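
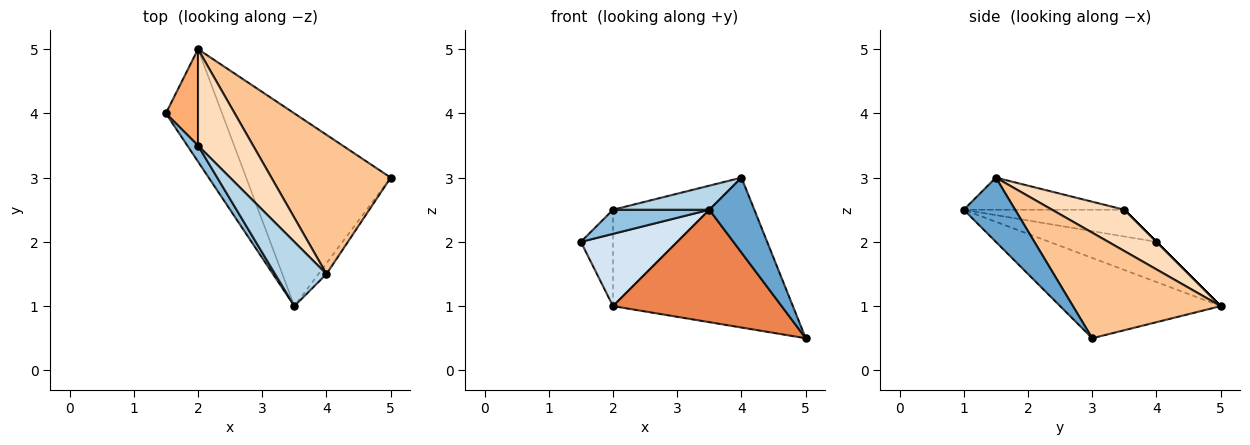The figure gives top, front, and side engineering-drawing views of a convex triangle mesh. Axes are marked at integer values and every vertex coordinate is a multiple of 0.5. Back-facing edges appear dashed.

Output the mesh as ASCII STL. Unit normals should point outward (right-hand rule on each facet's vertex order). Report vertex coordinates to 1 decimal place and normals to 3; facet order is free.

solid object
 facet normal 0.749 -0.656 -0.094
  outer loop
   vertex 4.0 1.5 3.0
   vertex 3.5 1.0 2.5
   vertex 5.0 3.0 0.5
  endloop
 endfacet
 facet normal -0.811 -0.487 0.324
  outer loop
   vertex 2.0 3.5 2.5
   vertex 1.5 4.0 2.0
   vertex 3.5 1.0 2.5
  endloop
 endfacet
 facet normal -0.505 -0.303 0.808
  outer loop
   vertex 2.0 3.5 2.5
   vertex 3.5 1.0 2.5
   vertex 4.0 1.5 3.0
  endloop
 endfacet
 facet normal -0.515 -0.464 -0.721
  outer loop
   vertex 2.0 5.0 1.0
   vertex 3.5 1.0 2.5
   vertex 1.5 4.0 2.0
  endloop
 endfacet
 facet normal -0.433 -0.454 -0.779
  outer loop
   vertex 2.0 5.0 1.0
   vertex 5.0 3.0 0.5
   vertex 3.5 1.0 2.5
  endloop
 endfacet
 facet normal 0.000 0.707 0.707
  outer loop
   vertex 2.0 5.0 1.0
   vertex 1.5 4.0 2.0
   vertex 2.0 3.5 2.5
  endloop
 endfacet
 facet normal 0.516 0.628 0.583
  outer loop
   vertex 2.0 5.0 1.0
   vertex 4.0 1.5 3.0
   vertex 5.0 3.0 0.5
  endloop
 endfacet
 facet normal 0.469 0.625 0.625
  outer loop
   vertex 2.0 5.0 1.0
   vertex 2.0 3.5 2.5
   vertex 4.0 1.5 3.0
  endloop
 endfacet
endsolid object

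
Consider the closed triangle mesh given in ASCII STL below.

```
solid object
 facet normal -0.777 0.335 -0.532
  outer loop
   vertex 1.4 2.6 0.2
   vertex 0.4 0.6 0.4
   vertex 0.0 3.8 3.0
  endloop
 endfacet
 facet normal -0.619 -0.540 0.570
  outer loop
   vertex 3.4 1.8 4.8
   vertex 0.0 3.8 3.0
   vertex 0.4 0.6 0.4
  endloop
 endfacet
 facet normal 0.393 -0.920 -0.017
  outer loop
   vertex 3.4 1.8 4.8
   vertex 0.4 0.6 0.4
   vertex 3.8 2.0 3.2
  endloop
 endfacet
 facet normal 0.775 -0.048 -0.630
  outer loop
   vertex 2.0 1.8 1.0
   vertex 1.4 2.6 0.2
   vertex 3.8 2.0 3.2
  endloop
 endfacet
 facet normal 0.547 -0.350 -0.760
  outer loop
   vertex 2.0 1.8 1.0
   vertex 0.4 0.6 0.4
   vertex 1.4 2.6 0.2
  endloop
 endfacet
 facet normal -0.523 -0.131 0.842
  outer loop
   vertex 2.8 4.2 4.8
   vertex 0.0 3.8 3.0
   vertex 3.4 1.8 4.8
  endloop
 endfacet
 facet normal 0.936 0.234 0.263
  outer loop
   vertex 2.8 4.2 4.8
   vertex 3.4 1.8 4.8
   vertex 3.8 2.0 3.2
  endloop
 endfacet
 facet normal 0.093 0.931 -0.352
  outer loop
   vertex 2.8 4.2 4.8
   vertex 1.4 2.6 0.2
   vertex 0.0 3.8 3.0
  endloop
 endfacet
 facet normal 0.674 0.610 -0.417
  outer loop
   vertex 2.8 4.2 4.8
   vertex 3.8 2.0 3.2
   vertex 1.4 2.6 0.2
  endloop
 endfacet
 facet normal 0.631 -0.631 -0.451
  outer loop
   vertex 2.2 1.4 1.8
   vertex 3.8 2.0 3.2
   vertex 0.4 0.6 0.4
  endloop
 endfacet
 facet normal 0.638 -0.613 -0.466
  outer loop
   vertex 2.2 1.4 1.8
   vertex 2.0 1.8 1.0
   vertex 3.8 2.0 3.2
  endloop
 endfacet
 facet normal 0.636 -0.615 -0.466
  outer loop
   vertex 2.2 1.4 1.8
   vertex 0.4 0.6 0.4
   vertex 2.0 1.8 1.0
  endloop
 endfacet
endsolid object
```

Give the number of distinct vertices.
8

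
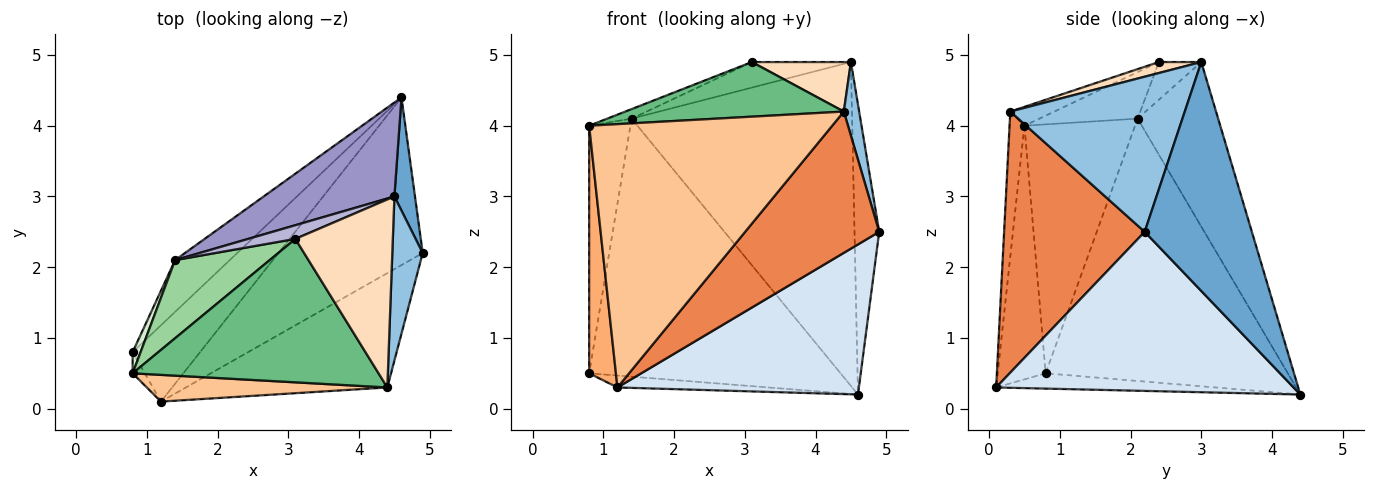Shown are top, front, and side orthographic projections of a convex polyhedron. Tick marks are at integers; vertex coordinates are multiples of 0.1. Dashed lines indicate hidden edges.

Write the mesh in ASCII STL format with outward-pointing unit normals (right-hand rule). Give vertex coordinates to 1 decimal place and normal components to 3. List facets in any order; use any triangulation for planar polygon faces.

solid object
 facet normal 0.971 0.224 0.087
  outer loop
   vertex 4.5 3.0 4.9
   vertex 4.9 2.2 2.5
   vertex 4.6 4.4 0.2
  endloop
 endfacet
 facet normal 0.978 -0.086 0.192
  outer loop
   vertex 4.4 0.3 4.2
   vertex 4.9 2.2 2.5
   vertex 4.5 3.0 4.9
  endloop
 endfacet
 facet normal -0.219 0.150 -0.964
  outer loop
   vertex 1.2 0.1 0.3
   vertex 0.8 0.8 0.5
   vertex 4.6 4.4 0.2
  endloop
 endfacet
 facet normal 0.635 -0.515 -0.576
  outer loop
   vertex 1.2 0.1 0.3
   vertex 4.6 4.4 0.2
   vertex 4.9 2.2 2.5
  endloop
 endfacet
 facet normal 0.632 -0.603 -0.488
  outer loop
   vertex 1.2 0.1 0.3
   vertex 4.9 2.2 2.5
   vertex 4.4 0.3 4.2
  endloop
 endfacet
 facet normal -0.873 -0.487 -0.042
  outer loop
   vertex 0.8 0.5 4.0
   vertex 0.8 0.8 0.5
   vertex 1.2 0.1 0.3
  endloop
 endfacet
 facet normal -0.061 -0.993 0.101
  outer loop
   vertex 0.8 0.5 4.0
   vertex 1.2 0.1 0.3
   vertex 4.4 0.3 4.2
  endloop
 endfacet
 facet normal 0.109 -0.253 0.961
  outer loop
   vertex 3.1 2.4 4.9
   vertex 4.4 0.3 4.2
   vertex 4.5 3.0 4.9
  endloop
 endfacet
 facet normal -0.072 -0.355 0.932
  outer loop
   vertex 3.1 2.4 4.9
   vertex 0.8 0.5 4.0
   vertex 4.4 0.3 4.2
  endloop
 endfacet
 facet normal -0.439 0.109 0.892
  outer loop
   vertex 1.4 2.1 4.1
   vertex 0.8 0.5 4.0
   vertex 3.1 2.4 4.9
  endloop
 endfacet
 facet normal -0.687 0.713 -0.143
  outer loop
   vertex 1.4 2.1 4.1
   vertex 4.6 4.4 0.2
   vertex 0.8 0.8 0.5
  endloop
 endfacet
 facet normal -0.937 0.349 0.030
  outer loop
   vertex 1.4 2.1 4.1
   vertex 0.8 0.8 0.5
   vertex 0.8 0.5 4.0
  endloop
 endfacet
 facet normal -0.331 0.906 0.263
  outer loop
   vertex 1.4 2.1 4.1
   vertex 4.5 3.0 4.9
   vertex 4.6 4.4 0.2
  endloop
 endfacet
 facet normal -0.353 0.825 0.442
  outer loop
   vertex 1.4 2.1 4.1
   vertex 3.1 2.4 4.9
   vertex 4.5 3.0 4.9
  endloop
 endfacet
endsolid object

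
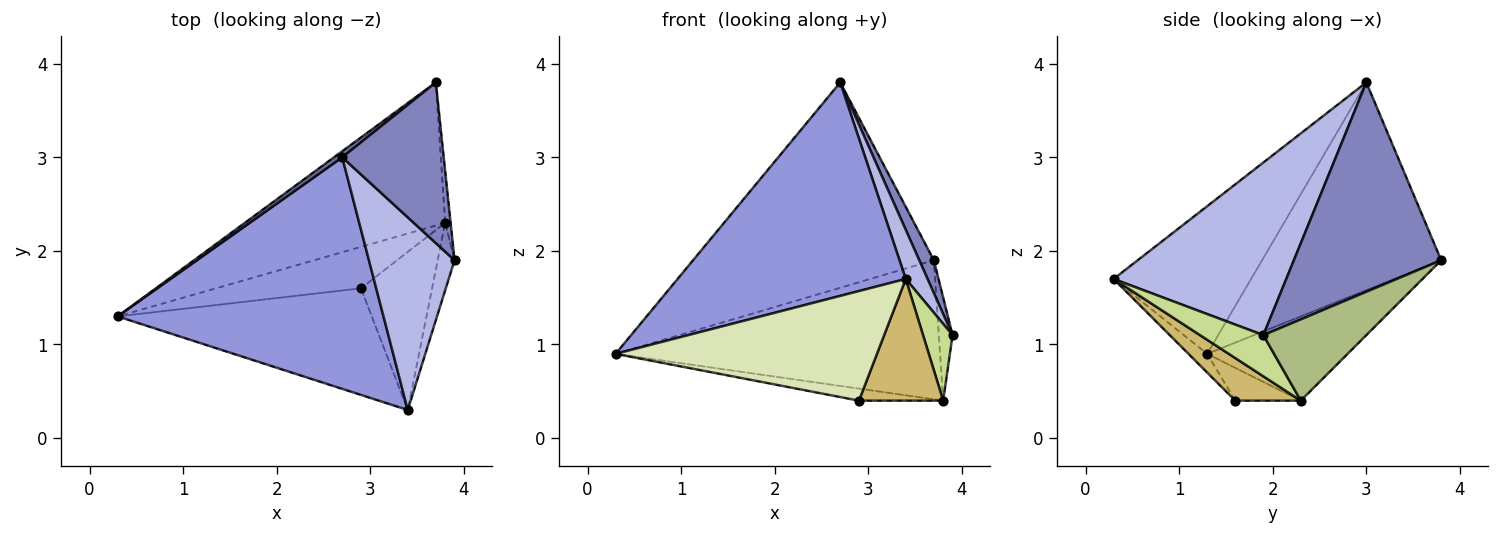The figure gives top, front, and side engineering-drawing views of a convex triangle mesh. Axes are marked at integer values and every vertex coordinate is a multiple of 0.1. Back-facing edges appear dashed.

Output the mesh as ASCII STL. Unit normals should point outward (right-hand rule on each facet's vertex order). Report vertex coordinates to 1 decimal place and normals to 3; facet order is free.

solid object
 facet normal -0.597 0.802 0.024
  outer loop
   vertex 2.7 3.0 3.8
   vertex 3.7 3.8 1.9
   vertex 0.3 1.3 0.9
  endloop
 endfacet
 facet normal 0.896 -0.089 0.434
  outer loop
   vertex 2.7 3.0 3.8
   vertex 3.9 1.9 1.1
   vertex 3.7 3.8 1.9
  endloop
 endfacet
 facet normal -0.378 -0.627 0.681
  outer loop
   vertex 3.4 0.3 1.7
   vertex 2.7 3.0 3.8
   vertex 0.3 1.3 0.9
  endloop
 endfacet
 facet normal 0.890 -0.113 0.442
  outer loop
   vertex 3.4 0.3 1.7
   vertex 3.9 1.9 1.1
   vertex 2.7 3.0 3.8
  endloop
 endfacet
 facet normal -0.289 0.667 -0.687
  outer loop
   vertex 3.8 2.3 0.4
   vertex 0.3 1.3 0.9
   vertex 3.7 3.8 1.9
  endloop
 endfacet
 facet normal 0.989 0.132 -0.066
  outer loop
   vertex 3.8 2.3 0.4
   vertex 3.7 3.8 1.9
   vertex 3.9 1.9 1.1
  endloop
 endfacet
 facet normal 0.850 -0.396 -0.348
  outer loop
   vertex 3.8 2.3 0.4
   vertex 3.9 1.9 1.1
   vertex 3.4 0.3 1.7
  endloop
 endfacet
 facet normal -0.051 -0.716 -0.696
  outer loop
   vertex 2.9 1.6 0.4
   vertex 3.4 0.3 1.7
   vertex 0.3 1.3 0.9
  endloop
 endfacet
 facet normal -0.212 0.272 -0.939
  outer loop
   vertex 2.9 1.6 0.4
   vertex 0.3 1.3 0.9
   vertex 3.8 2.3 0.4
  endloop
 endfacet
 facet normal 0.429 -0.551 -0.716
  outer loop
   vertex 2.9 1.6 0.4
   vertex 3.8 2.3 0.4
   vertex 3.4 0.3 1.7
  endloop
 endfacet
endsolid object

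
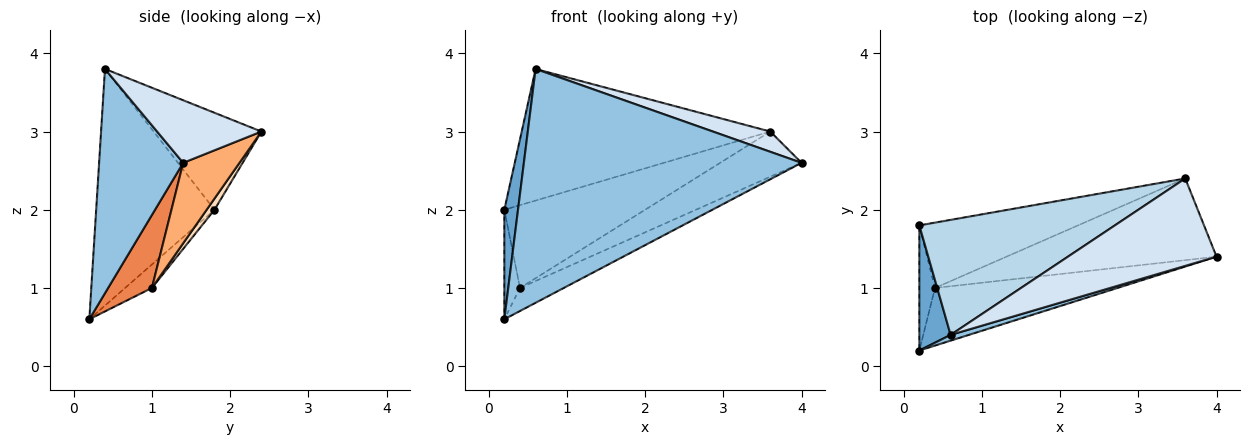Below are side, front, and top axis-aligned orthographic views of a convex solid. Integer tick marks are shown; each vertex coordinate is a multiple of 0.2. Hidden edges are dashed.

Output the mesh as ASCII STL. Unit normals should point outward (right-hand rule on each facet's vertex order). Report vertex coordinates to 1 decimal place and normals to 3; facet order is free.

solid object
 facet normal -0.985 -0.114 0.130
  outer loop
   vertex 0.6 0.4 3.8
   vertex 0.2 1.8 2.0
   vertex 0.2 0.2 0.6
  endloop
 endfacet
 facet normal 0.290 -0.957 0.024
  outer loop
   vertex 0.6 0.4 3.8
   vertex 0.2 0.2 0.6
   vertex 4.0 1.4 2.6
  endloop
 endfacet
 facet normal -0.310 0.716 0.626
  outer loop
   vertex 3.6 2.4 3.0
   vertex 0.2 1.8 2.0
   vertex 0.6 0.4 3.8
  endloop
 endfacet
 facet normal 0.380 -0.209 0.901
  outer loop
   vertex 3.6 2.4 3.0
   vertex 0.6 0.4 3.8
   vertex 4.0 1.4 2.6
  endloop
 endfacet
 facet normal 0.348 0.348 -0.870
  outer loop
   vertex 0.4 1.0 1.0
   vertex 4.0 1.4 2.6
   vertex 0.2 0.2 0.6
  endloop
 endfacet
 facet normal 0.318 0.459 -0.830
  outer loop
   vertex 0.4 1.0 1.0
   vertex 3.6 2.4 3.0
   vertex 4.0 1.4 2.6
  endloop
 endfacet
 facet normal -0.749 0.437 -0.499
  outer loop
   vertex 0.4 1.0 1.0
   vertex 0.2 0.2 0.6
   vertex 0.2 1.8 2.0
  endloop
 endfacet
 facet normal 0.044 0.784 -0.619
  outer loop
   vertex 0.4 1.0 1.0
   vertex 0.2 1.8 2.0
   vertex 3.6 2.4 3.0
  endloop
 endfacet
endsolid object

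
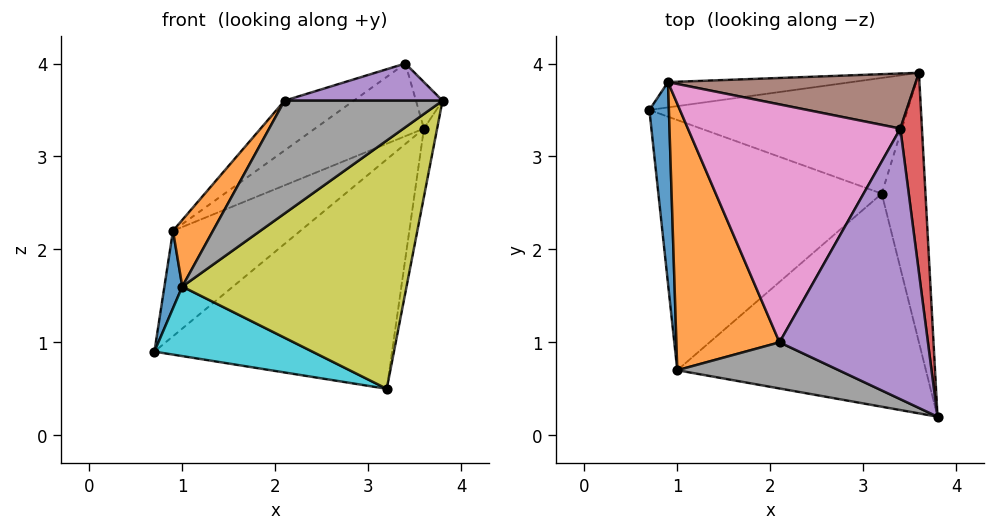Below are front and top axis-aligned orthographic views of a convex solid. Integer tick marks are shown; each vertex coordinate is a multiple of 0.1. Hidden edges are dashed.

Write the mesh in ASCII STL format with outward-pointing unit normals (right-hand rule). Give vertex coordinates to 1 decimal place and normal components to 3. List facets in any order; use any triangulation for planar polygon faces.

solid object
 facet normal 0.242 0.866 -0.437
  outer loop
   vertex 3.2 2.6 0.5
   vertex 0.7 3.5 0.9
   vertex 3.6 3.9 3.3
  endloop
 endfacet
 facet normal 0.986 0.040 -0.160
  outer loop
   vertex 3.2 2.6 0.5
   vertex 3.6 3.9 3.3
   vertex 3.8 0.2 3.6
  endloop
 endfacet
 facet normal 0.059 0.971 -0.233
  outer loop
   vertex 0.9 3.8 2.2
   vertex 3.6 3.9 3.3
   vertex 0.7 3.5 0.9
  endloop
 endfacet
 facet normal 0.939 0.078 0.335
  outer loop
   vertex 3.4 3.3 4.0
   vertex 3.8 0.2 3.6
   vertex 3.6 3.9 3.3
  endloop
 endfacet
 facet normal -0.064 -0.136 0.989
  outer loop
   vertex 3.4 3.3 4.0
   vertex 2.1 1.0 3.6
   vertex 3.8 0.2 3.6
  endloop
 endfacet
 facet normal -0.266 0.768 0.582
  outer loop
   vertex 3.4 3.3 4.0
   vertex 3.6 3.9 3.3
   vertex 0.9 3.8 2.2
  endloop
 endfacet
 facet normal -0.553 0.171 0.815
  outer loop
   vertex 3.4 3.3 4.0
   vertex 0.9 3.8 2.2
   vertex 2.1 1.0 3.6
  endloop
 endfacet
 facet normal -0.399 -0.849 0.347
  outer loop
   vertex 1.0 0.7 1.6
   vertex 3.8 0.2 3.6
   vertex 2.1 1.0 3.6
  endloop
 endfacet
 facet normal 0.313 -0.721 -0.619
  outer loop
   vertex 1.0 0.7 1.6
   vertex 3.2 2.6 0.5
   vertex 3.8 0.2 3.6
  endloop
 endfacet
 facet normal -0.243 -0.260 -0.935
  outer loop
   vertex 1.0 0.7 1.6
   vertex 0.7 3.5 0.9
   vertex 3.2 2.6 0.5
  endloop
 endfacet
 facet normal -0.984 -0.064 0.166
  outer loop
   vertex 1.0 0.7 1.6
   vertex 0.9 3.8 2.2
   vertex 0.7 3.5 0.9
  endloop
 endfacet
 facet normal -0.862 -0.123 0.492
  outer loop
   vertex 1.0 0.7 1.6
   vertex 2.1 1.0 3.6
   vertex 0.9 3.8 2.2
  endloop
 endfacet
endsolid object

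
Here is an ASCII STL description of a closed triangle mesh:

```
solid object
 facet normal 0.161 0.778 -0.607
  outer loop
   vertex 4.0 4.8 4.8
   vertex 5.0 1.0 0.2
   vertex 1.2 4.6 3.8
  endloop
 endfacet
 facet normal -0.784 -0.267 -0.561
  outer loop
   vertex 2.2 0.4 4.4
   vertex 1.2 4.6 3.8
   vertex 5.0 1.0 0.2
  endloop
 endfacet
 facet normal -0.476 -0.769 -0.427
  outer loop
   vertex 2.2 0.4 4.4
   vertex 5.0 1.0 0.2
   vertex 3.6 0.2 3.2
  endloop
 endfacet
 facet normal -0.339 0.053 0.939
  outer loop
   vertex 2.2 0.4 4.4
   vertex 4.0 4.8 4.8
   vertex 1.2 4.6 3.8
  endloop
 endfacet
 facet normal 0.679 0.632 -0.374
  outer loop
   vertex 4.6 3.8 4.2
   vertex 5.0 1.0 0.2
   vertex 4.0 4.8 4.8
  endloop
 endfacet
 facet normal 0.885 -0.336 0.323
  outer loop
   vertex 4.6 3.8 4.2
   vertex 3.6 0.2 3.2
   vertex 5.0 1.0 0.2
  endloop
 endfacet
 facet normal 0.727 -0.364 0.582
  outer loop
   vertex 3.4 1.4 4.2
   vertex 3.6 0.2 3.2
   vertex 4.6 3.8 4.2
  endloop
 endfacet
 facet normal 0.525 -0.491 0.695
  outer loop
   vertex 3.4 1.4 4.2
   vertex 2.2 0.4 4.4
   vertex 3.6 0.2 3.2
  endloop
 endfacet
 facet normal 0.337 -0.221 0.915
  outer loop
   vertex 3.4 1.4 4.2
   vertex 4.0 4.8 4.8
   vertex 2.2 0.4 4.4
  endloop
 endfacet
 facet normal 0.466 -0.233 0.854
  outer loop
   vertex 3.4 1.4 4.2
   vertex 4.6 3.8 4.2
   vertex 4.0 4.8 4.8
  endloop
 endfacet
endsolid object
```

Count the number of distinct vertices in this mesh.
7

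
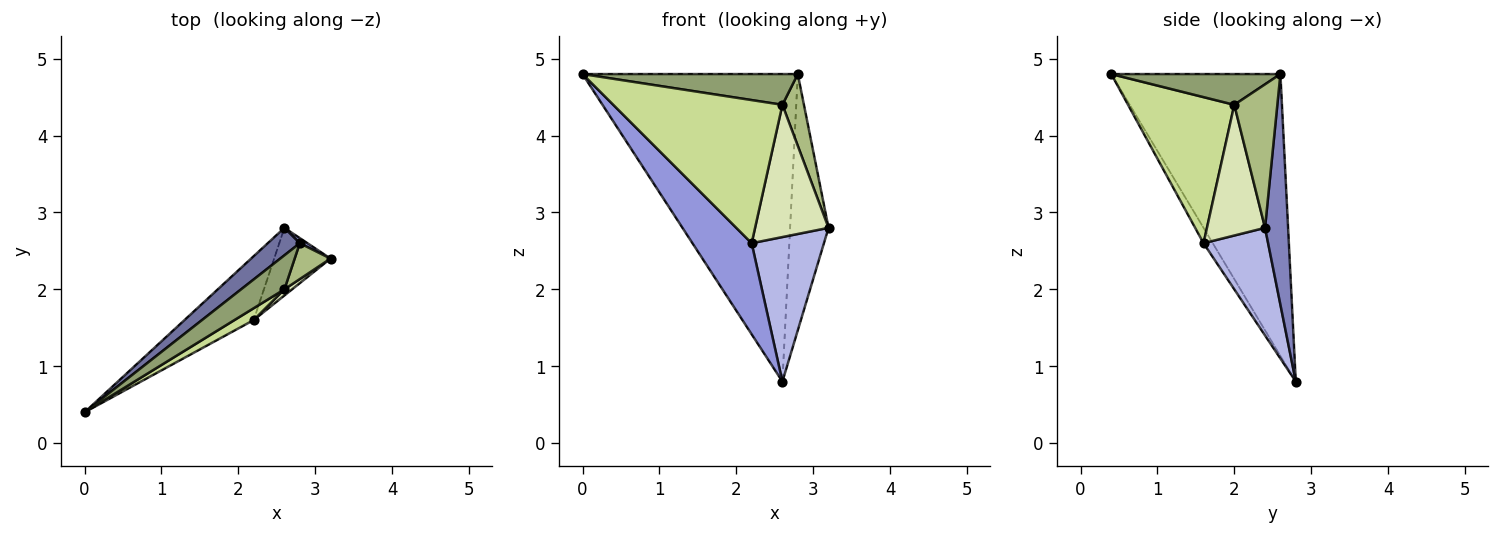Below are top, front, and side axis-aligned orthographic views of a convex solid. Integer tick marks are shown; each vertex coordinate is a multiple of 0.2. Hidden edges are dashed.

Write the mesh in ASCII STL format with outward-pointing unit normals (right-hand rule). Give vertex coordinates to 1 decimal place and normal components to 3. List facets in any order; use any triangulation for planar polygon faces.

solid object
 facet normal -0.616 0.784 0.070
  outer loop
   vertex 2.8 2.6 4.8
   vertex 2.6 2.8 0.8
   vertex 0.0 0.4 4.8
  endloop
 endfacet
 facet normal 0.514 0.857 0.017
  outer loop
   vertex 2.8 2.6 4.8
   vertex 3.2 2.4 2.8
   vertex 2.6 2.8 0.8
  endloop
 endfacet
 facet normal -0.127 -0.812 -0.570
  outer loop
   vertex 2.2 1.6 2.6
   vertex 0.0 0.4 4.8
   vertex 2.6 2.8 0.8
  endloop
 endfacet
 facet normal 0.629 -0.704 -0.330
  outer loop
   vertex 2.2 1.6 2.6
   vertex 2.6 2.8 0.8
   vertex 3.2 2.4 2.8
  endloop
 endfacet
 facet normal 0.466 -0.593 0.657
  outer loop
   vertex 2.6 2.0 4.4
   vertex 2.8 2.6 4.8
   vertex 0.0 0.4 4.8
  endloop
 endfacet
 facet normal 0.873 -0.436 0.218
  outer loop
   vertex 2.6 2.0 4.4
   vertex 3.2 2.4 2.8
   vertex 2.8 2.6 4.8
  endloop
 endfacet
 facet normal 0.531 -0.845 0.070
  outer loop
   vertex 2.6 2.0 4.4
   vertex 0.0 0.4 4.8
   vertex 2.2 1.6 2.6
  endloop
 endfacet
 facet normal 0.620 -0.784 0.036
  outer loop
   vertex 2.6 2.0 4.4
   vertex 2.2 1.6 2.6
   vertex 3.2 2.4 2.8
  endloop
 endfacet
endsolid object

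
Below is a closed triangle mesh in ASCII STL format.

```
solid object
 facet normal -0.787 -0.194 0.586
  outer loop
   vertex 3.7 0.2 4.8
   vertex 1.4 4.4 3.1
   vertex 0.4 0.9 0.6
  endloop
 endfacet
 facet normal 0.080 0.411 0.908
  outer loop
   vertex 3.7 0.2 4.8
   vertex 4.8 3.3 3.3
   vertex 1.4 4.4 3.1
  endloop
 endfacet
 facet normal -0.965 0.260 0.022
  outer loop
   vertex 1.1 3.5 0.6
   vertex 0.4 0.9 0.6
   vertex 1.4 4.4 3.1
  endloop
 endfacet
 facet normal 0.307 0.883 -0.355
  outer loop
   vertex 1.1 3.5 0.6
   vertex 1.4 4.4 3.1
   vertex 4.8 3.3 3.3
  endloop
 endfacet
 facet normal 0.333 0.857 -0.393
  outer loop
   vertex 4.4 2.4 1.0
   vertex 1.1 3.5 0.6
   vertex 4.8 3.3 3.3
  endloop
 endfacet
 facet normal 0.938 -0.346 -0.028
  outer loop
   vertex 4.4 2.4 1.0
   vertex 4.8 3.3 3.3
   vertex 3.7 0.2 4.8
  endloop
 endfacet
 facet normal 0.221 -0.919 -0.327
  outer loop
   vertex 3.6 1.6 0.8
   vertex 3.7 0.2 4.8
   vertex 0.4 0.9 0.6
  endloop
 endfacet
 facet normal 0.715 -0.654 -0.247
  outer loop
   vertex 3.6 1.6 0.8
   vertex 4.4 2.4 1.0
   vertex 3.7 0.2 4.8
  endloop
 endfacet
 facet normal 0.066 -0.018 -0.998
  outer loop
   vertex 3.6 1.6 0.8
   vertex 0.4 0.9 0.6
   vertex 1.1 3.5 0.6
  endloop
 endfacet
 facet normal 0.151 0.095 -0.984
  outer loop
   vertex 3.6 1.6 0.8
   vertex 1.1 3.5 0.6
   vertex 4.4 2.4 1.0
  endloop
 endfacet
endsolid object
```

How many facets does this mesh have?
10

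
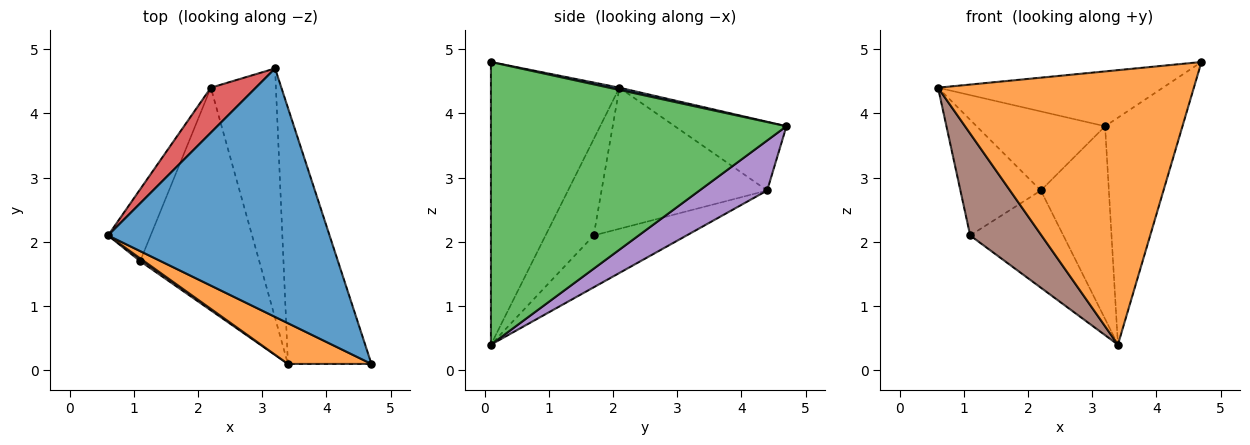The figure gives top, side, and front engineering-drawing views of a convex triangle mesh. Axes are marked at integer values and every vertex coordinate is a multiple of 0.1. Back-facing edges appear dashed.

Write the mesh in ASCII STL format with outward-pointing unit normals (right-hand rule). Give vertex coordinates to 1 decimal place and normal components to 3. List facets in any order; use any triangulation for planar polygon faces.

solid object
 facet normal 0.010 0.215 0.976
  outer loop
   vertex 3.2 4.7 3.8
   vertex 0.6 2.1 4.4
   vertex 4.7 0.1 4.8
  endloop
 endfacet
 facet normal -0.445 -0.886 0.131
  outer loop
   vertex 3.4 0.1 0.4
   vertex 4.7 0.1 4.8
   vertex 0.6 2.1 4.4
  endloop
 endfacet
 facet normal 0.930 0.244 -0.275
  outer loop
   vertex 3.4 0.1 0.4
   vertex 3.2 4.7 3.8
   vertex 4.7 0.1 4.8
  endloop
 endfacet
 facet normal -0.603 0.694 0.395
  outer loop
   vertex 2.2 4.4 2.8
   vertex 0.6 2.1 4.4
   vertex 3.2 4.7 3.8
  endloop
 endfacet
 facet normal 0.519 0.522 -0.676
  outer loop
   vertex 2.2 4.4 2.8
   vertex 3.2 4.7 3.8
   vertex 3.4 0.1 0.4
  endloop
 endfacet
 facet normal -0.560 -0.828 0.022
  outer loop
   vertex 1.1 1.7 2.1
   vertex 3.4 0.1 0.4
   vertex 0.6 2.1 4.4
  endloop
 endfacet
 facet normal -0.868 0.422 -0.262
  outer loop
   vertex 1.1 1.7 2.1
   vertex 0.6 2.1 4.4
   vertex 2.2 4.4 2.8
  endloop
 endfacet
 facet normal -0.371 0.372 -0.851
  outer loop
   vertex 1.1 1.7 2.1
   vertex 2.2 4.4 2.8
   vertex 3.4 0.1 0.4
  endloop
 endfacet
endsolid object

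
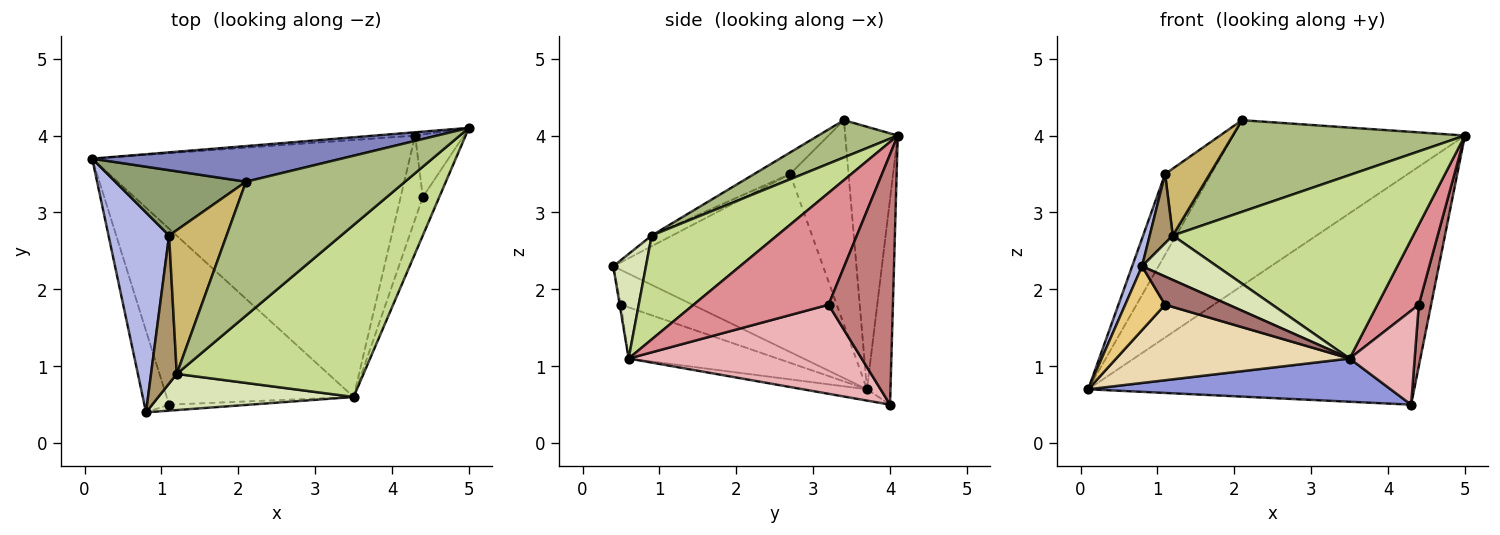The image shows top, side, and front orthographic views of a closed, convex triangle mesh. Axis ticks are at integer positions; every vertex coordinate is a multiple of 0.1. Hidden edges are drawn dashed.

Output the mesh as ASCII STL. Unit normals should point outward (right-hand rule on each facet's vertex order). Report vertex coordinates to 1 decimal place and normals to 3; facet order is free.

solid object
 facet normal -0.072 0.997 -0.014
  outer loop
   vertex 4.3 4.0 0.5
   vertex 0.1 3.7 0.7
   vertex 5.0 4.1 4.0
  endloop
 endfacet
 facet normal -0.216 0.954 0.205
  outer loop
   vertex 2.1 3.4 4.2
   vertex 5.0 4.1 4.0
   vertex 0.1 3.7 0.7
  endloop
 endfacet
 facet normal -0.035 -0.166 -0.986
  outer loop
   vertex 3.5 0.6 1.1
   vertex 0.1 3.7 0.7
   vertex 4.3 4.0 0.5
  endloop
 endfacet
 facet normal -0.946 -0.045 0.322
  outer loop
   vertex 1.1 2.7 3.5
   vertex 0.1 3.7 0.7
   vertex 0.8 0.4 2.3
  endloop
 endfacet
 facet normal -0.702 0.554 0.448
  outer loop
   vertex 1.1 2.7 3.5
   vertex 2.1 3.4 4.2
   vertex 0.1 3.7 0.7
  endloop
 endfacet
 facet normal 0.190 -0.554 0.810
  outer loop
   vertex 1.2 0.9 2.7
   vertex 5.0 4.1 4.0
   vertex 2.1 3.4 4.2
  endloop
 endfacet
 facet normal 0.356 -0.682 0.639
  outer loop
   vertex 1.2 0.9 2.7
   vertex 3.5 0.6 1.1
   vertex 5.0 4.1 4.0
  endloop
 endfacet
 facet normal 0.320 -0.735 0.598
  outer loop
   vertex 1.2 0.9 2.7
   vertex 0.8 0.4 2.3
   vertex 3.5 0.6 1.1
  endloop
 endfacet
 facet normal -0.352 -0.396 0.848
  outer loop
   vertex 1.2 0.9 2.7
   vertex 1.1 2.7 3.5
   vertex 0.8 0.4 2.3
  endloop
 endfacet
 facet normal -0.321 -0.399 0.859
  outer loop
   vertex 1.2 0.9 2.7
   vertex 2.1 3.4 4.2
   vertex 1.1 2.7 3.5
  endloop
 endfacet
 facet normal -0.742 -0.413 -0.528
  outer loop
   vertex 1.1 0.5 1.8
   vertex 0.8 0.4 2.3
   vertex 0.1 3.7 0.7
  endloop
 endfacet
 facet normal -0.244 -0.383 -0.891
  outer loop
   vertex 1.1 0.5 1.8
   vertex 0.1 3.7 0.7
   vertex 3.5 0.6 1.1
  endloop
 endfacet
 facet normal -0.020 -0.978 -0.207
  outer loop
   vertex 1.1 0.5 1.8
   vertex 3.5 0.6 1.1
   vertex 0.8 0.4 2.3
  endloop
 endfacet
 facet normal 0.965 -0.184 -0.188
  outer loop
   vertex 4.4 3.2 1.8
   vertex 4.3 4.0 0.5
   vertex 5.0 4.1 4.0
  endloop
 endfacet
 facet normal 0.947 -0.290 -0.140
  outer loop
   vertex 4.4 3.2 1.8
   vertex 5.0 4.1 4.0
   vertex 3.5 0.6 1.1
  endloop
 endfacet
 facet normal 0.937 -0.262 -0.233
  outer loop
   vertex 4.4 3.2 1.8
   vertex 3.5 0.6 1.1
   vertex 4.3 4.0 0.5
  endloop
 endfacet
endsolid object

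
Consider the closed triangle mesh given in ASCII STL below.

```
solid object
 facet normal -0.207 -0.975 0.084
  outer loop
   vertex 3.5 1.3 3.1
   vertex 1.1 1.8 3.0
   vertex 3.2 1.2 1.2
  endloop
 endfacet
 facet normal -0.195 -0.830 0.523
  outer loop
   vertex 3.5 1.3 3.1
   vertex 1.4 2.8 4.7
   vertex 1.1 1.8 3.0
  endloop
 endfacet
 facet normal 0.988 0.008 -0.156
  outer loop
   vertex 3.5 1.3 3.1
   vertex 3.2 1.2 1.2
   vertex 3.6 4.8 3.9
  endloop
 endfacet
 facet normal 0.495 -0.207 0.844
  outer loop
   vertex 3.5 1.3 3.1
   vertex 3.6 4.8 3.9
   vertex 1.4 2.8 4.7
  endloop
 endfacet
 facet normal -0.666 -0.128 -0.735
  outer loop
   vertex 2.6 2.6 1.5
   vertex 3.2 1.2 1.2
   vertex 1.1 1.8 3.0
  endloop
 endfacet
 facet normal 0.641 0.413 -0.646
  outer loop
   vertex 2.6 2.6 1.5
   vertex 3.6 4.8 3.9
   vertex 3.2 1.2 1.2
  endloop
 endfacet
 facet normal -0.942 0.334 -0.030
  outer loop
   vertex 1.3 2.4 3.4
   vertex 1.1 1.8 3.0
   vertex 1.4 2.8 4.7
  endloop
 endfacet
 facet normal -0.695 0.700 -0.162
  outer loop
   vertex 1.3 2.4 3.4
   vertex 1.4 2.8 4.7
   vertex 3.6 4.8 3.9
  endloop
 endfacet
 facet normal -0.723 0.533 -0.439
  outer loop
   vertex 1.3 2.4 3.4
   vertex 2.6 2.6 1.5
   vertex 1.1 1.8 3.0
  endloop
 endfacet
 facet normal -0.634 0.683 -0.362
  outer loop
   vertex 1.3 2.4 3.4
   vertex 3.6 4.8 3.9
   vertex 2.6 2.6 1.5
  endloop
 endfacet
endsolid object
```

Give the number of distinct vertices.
7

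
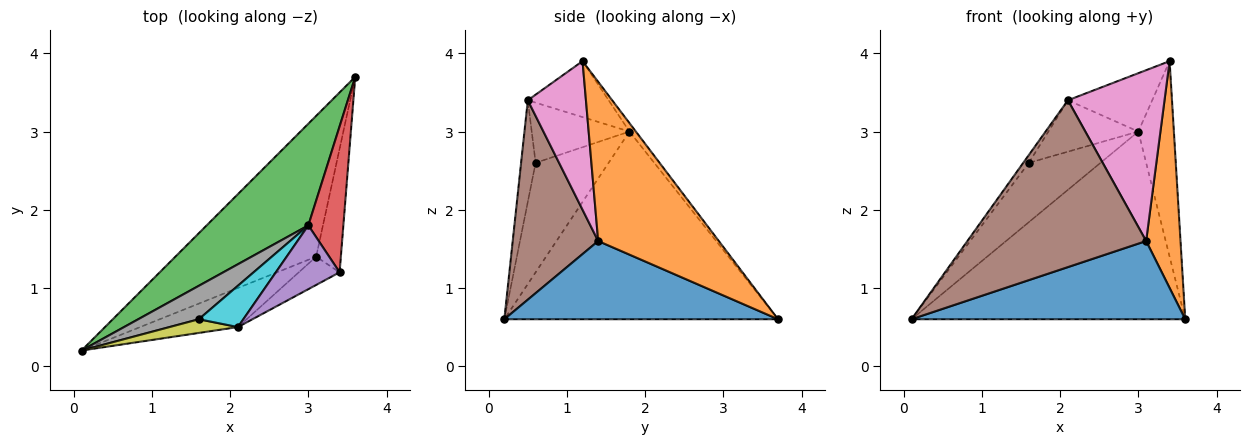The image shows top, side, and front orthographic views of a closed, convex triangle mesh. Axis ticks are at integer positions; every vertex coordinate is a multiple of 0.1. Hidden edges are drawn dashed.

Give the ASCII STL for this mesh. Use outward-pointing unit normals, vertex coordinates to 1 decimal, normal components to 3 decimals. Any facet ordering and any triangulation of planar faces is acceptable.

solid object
 facet normal 0.437 -0.437 -0.786
  outer loop
   vertex 3.1 1.4 1.6
   vertex 0.1 0.2 0.6
   vertex 3.6 3.7 0.6
  endloop
 endfacet
 facet normal 0.951 -0.271 -0.148
  outer loop
   vertex 3.1 1.4 1.6
   vertex 3.6 3.7 0.6
   vertex 3.4 1.2 3.9
  endloop
 endfacet
 facet normal -0.660 0.660 0.358
  outer loop
   vertex 3.0 1.8 3.0
   vertex 3.6 3.7 0.6
   vertex 0.1 0.2 0.6
  endloop
 endfacet
 facet normal -0.143 0.793 0.592
  outer loop
   vertex 3.0 1.8 3.0
   vertex 3.4 1.2 3.9
   vertex 3.6 3.7 0.6
  endloop
 endfacet
 facet normal -0.543 0.567 0.619
  outer loop
   vertex 2.1 0.5 3.4
   vertex 3.4 1.2 3.9
   vertex 3.0 1.8 3.0
  endloop
 endfacet
 facet normal 0.422 -0.883 -0.207
  outer loop
   vertex 2.1 0.5 3.4
   vertex 0.1 0.2 0.6
   vertex 3.1 1.4 1.6
  endloop
 endfacet
 facet normal 0.511 -0.848 -0.140
  outer loop
   vertex 2.1 0.5 3.4
   vertex 3.1 1.4 1.6
   vertex 3.4 1.2 3.9
  endloop
 endfacet
 facet normal -0.664 0.652 0.367
  outer loop
   vertex 1.6 0.6 2.6
   vertex 3.0 1.8 3.0
   vertex 0.1 0.2 0.6
  endloop
 endfacet
 facet normal -0.790 0.304 0.532
  outer loop
   vertex 1.6 0.6 2.6
   vertex 0.1 0.2 0.6
   vertex 2.1 0.5 3.4
  endloop
 endfacet
 facet normal -0.646 0.595 0.478
  outer loop
   vertex 1.6 0.6 2.6
   vertex 2.1 0.5 3.4
   vertex 3.0 1.8 3.0
  endloop
 endfacet
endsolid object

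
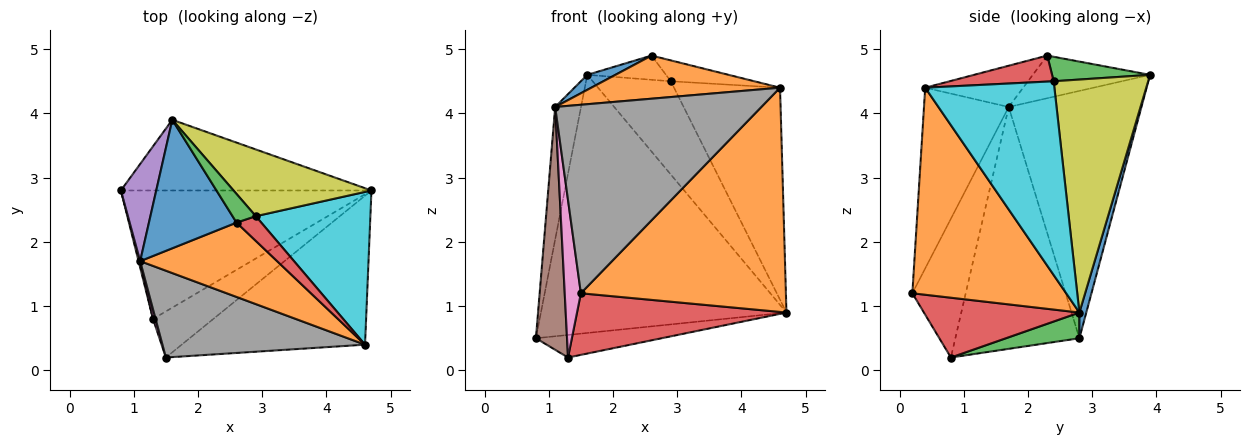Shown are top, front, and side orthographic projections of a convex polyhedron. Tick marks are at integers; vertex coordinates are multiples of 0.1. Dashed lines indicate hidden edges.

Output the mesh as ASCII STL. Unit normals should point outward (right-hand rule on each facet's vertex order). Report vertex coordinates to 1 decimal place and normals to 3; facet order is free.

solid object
 facet normal 0.027 0.964 -0.264
  outer loop
   vertex 1.6 3.9 4.6
   vertex 4.7 2.8 0.9
   vertex 0.8 2.8 0.5
  endloop
 endfacet
 facet normal 0.530 -0.706 -0.469
  outer loop
   vertex 4.6 0.4 4.4
   vertex 1.5 0.2 1.2
   vertex 4.7 2.8 0.9
  endloop
 endfacet
 facet normal 0.101 0.172 -0.980
  outer loop
   vertex 1.3 0.8 0.2
   vertex 0.8 2.8 0.5
   vertex 4.7 2.8 0.9
  endloop
 endfacet
 facet normal 0.511 -0.688 -0.515
  outer loop
   vertex 1.3 0.8 0.2
   vertex 4.7 2.8 0.9
   vertex 1.5 0.2 1.2
  endloop
 endfacet
 facet normal -0.972 0.189 0.139
  outer loop
   vertex 1.1 1.7 4.1
   vertex 1.6 3.9 4.6
   vertex 0.8 2.8 0.5
  endloop
 endfacet
 facet normal -0.970 -0.243 0.006
  outer loop
   vertex 1.1 1.7 4.1
   vertex 0.8 2.8 0.5
   vertex 1.3 0.8 0.2
  endloop
 endfacet
 facet normal -0.957 -0.289 0.018
  outer loop
   vertex 1.1 1.7 4.1
   vertex 1.3 0.8 0.2
   vertex 1.5 0.2 1.2
  endloop
 endfacet
 facet normal -0.350 -0.851 0.392
  outer loop
   vertex 1.1 1.7 4.1
   vertex 1.5 0.2 1.2
   vertex 4.6 0.4 4.4
  endloop
 endfacet
 facet normal 0.701 0.580 0.415
  outer loop
   vertex 2.9 2.4 4.5
   vertex 4.7 2.8 0.9
   vertex 1.6 3.9 4.6
  endloop
 endfacet
 facet normal 0.703 0.577 0.416
  outer loop
   vertex 2.9 2.4 4.5
   vertex 4.6 0.4 4.4
   vertex 4.7 2.8 0.9
  endloop
 endfacet
 facet normal -0.435 -0.104 0.894
  outer loop
   vertex 2.6 2.3 4.9
   vertex 1.6 3.9 4.6
   vertex 1.1 1.7 4.1
  endloop
 endfacet
 facet normal -0.252 -0.486 0.837
  outer loop
   vertex 2.6 2.3 4.9
   vertex 1.1 1.7 4.1
   vertex 4.6 0.4 4.4
  endloop
 endfacet
 facet normal 0.626 0.503 0.596
  outer loop
   vertex 2.6 2.3 4.9
   vertex 2.9 2.4 4.5
   vertex 1.6 3.9 4.6
  endloop
 endfacet
 facet normal 0.627 0.503 0.596
  outer loop
   vertex 2.6 2.3 4.9
   vertex 4.6 0.4 4.4
   vertex 2.9 2.4 4.5
  endloop
 endfacet
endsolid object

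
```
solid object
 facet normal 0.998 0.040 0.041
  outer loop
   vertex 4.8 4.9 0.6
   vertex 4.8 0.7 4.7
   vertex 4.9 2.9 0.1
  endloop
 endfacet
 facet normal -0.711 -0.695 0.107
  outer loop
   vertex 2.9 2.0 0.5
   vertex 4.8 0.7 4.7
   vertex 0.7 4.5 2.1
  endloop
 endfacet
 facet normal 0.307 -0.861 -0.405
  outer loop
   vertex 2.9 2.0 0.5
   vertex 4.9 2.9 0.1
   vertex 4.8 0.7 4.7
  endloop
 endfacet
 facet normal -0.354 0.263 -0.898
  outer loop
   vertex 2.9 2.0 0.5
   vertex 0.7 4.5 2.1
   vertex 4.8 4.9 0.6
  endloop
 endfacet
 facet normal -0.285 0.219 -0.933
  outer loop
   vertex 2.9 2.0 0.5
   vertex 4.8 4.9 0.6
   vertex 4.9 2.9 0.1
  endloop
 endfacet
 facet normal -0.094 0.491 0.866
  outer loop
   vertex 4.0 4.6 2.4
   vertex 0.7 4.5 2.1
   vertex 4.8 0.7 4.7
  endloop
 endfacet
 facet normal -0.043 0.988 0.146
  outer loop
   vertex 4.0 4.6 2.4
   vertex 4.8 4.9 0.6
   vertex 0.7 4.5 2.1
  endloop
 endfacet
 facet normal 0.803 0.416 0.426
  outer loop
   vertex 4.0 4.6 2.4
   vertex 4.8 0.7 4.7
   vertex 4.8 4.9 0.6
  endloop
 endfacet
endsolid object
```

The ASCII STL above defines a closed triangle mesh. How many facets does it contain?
8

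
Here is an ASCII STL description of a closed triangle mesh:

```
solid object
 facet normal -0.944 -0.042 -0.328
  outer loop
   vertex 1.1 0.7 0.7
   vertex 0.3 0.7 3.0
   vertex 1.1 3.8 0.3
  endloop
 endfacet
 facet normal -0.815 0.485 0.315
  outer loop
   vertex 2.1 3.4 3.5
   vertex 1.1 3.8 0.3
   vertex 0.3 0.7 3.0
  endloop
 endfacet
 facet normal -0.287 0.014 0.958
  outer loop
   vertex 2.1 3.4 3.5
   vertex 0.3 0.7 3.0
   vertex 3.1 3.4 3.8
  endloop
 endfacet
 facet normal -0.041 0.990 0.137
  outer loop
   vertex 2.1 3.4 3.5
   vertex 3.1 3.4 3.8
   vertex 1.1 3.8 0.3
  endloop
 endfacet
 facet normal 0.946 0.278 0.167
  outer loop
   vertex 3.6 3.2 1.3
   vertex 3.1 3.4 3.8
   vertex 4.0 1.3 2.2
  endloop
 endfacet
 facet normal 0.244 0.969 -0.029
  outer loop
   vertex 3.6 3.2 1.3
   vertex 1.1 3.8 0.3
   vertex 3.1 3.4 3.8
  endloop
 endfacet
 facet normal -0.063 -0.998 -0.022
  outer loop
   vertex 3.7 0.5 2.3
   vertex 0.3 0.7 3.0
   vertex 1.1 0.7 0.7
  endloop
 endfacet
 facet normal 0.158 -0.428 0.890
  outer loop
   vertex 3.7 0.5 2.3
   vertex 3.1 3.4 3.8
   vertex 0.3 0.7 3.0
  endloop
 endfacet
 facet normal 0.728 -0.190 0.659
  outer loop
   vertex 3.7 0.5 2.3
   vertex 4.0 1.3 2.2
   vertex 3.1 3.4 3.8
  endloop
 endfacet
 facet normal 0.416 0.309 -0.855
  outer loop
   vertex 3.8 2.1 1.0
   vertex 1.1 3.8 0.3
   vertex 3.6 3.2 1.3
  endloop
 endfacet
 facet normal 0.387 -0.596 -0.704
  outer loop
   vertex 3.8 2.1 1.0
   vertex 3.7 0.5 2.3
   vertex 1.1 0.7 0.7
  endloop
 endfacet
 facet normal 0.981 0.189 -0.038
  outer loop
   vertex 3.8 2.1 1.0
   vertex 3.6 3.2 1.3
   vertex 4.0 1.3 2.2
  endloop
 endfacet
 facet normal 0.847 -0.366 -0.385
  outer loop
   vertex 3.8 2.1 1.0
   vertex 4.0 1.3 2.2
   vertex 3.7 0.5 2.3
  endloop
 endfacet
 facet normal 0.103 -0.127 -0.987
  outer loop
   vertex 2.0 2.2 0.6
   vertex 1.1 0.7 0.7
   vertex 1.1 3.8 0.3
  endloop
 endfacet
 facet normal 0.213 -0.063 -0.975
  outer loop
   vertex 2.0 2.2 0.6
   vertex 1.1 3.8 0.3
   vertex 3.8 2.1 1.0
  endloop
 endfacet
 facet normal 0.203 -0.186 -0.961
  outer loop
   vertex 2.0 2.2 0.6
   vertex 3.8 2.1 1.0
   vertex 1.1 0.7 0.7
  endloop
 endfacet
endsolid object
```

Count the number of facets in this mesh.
16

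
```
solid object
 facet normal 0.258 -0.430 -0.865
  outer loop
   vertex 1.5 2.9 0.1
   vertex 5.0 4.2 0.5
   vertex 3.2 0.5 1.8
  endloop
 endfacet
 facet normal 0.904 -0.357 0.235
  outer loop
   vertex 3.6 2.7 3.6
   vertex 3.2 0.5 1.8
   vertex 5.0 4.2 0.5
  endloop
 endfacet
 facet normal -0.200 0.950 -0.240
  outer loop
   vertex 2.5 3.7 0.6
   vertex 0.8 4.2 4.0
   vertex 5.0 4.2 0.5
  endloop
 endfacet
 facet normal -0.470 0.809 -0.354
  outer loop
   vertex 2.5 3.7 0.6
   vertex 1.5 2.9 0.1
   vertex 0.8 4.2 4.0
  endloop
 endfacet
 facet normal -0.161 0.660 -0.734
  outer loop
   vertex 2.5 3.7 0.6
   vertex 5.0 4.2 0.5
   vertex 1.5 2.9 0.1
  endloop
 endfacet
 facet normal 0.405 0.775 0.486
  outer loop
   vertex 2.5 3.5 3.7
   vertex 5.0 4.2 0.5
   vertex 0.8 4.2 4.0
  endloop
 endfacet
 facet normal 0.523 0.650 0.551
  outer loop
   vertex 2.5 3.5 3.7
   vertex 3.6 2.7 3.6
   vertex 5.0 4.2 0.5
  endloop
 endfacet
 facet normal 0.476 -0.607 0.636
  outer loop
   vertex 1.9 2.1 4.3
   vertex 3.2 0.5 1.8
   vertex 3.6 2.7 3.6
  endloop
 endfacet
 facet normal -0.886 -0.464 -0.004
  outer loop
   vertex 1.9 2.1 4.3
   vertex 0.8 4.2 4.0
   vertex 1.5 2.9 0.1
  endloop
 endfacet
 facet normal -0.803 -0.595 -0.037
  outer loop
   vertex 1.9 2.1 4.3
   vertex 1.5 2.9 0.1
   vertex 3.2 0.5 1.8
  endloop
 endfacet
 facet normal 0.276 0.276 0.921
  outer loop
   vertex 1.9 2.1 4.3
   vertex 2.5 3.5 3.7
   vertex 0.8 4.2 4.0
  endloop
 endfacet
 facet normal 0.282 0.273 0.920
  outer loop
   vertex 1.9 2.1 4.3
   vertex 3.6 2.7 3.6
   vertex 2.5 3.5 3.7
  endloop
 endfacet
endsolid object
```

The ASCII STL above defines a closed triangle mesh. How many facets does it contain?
12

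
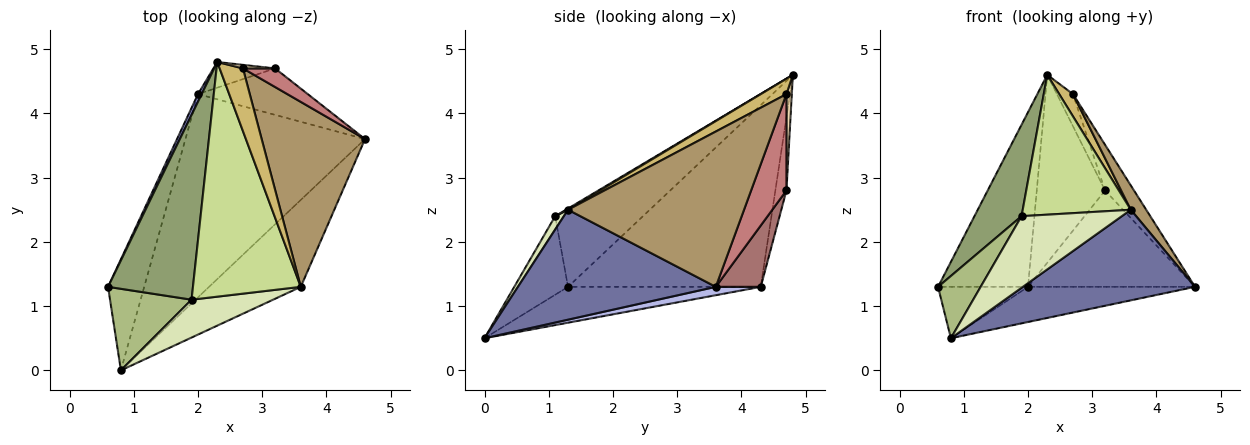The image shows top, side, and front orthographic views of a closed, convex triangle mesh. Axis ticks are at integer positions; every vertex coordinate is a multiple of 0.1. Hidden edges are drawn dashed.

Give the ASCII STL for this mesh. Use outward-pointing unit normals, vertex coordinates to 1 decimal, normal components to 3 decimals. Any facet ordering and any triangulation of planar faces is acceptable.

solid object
 facet normal 0.638 -0.556 -0.533
  outer loop
   vertex 3.6 1.3 2.5
   vertex 0.8 0.0 0.5
   vertex 4.6 3.6 1.3
  endloop
 endfacet
 facet normal -0.906 0.423 0.018
  outer loop
   vertex 2.0 4.3 1.3
   vertex 0.6 1.3 1.3
   vertex 2.3 4.8 4.6
  endloop
 endfacet
 facet normal -0.669 0.312 -0.675
  outer loop
   vertex 2.0 4.3 1.3
   vertex 0.8 0.0 0.5
   vertex 0.6 1.3 1.3
  endloop
 endfacet
 facet normal 0.046 0.170 -0.984
  outer loop
   vertex 2.0 4.3 1.3
   vertex 4.6 3.6 1.3
   vertex 0.8 0.0 0.5
  endloop
 endfacet
 facet normal -0.637 -0.342 0.691
  outer loop
   vertex 1.9 1.1 2.4
   vertex 2.3 4.8 4.6
   vertex 0.6 1.3 1.3
  endloop
 endfacet
 facet normal -0.608 -0.482 0.631
  outer loop
   vertex 1.9 1.1 2.4
   vertex 0.6 1.3 1.3
   vertex 0.8 0.0 0.5
  endloop
 endfacet
 facet normal 0.010 -0.512 0.859
  outer loop
   vertex 1.9 1.1 2.4
   vertex 3.6 1.3 2.5
   vertex 2.3 4.8 4.6
  endloop
 endfacet
 facet normal 0.076 -0.881 0.466
  outer loop
   vertex 1.9 1.1 2.4
   vertex 0.8 0.0 0.5
   vertex 3.6 1.3 2.5
  endloop
 endfacet
 facet normal 0.830 -0.073 0.553
  outer loop
   vertex 2.7 4.7 4.3
   vertex 3.6 1.3 2.5
   vertex 4.6 3.6 1.3
  endloop
 endfacet
 facet normal 0.529 -0.283 0.800
  outer loop
   vertex 2.7 4.7 4.3
   vertex 2.3 4.8 4.6
   vertex 3.6 1.3 2.5
  endloop
 endfacet
 facet normal -0.159 0.978 -0.134
  outer loop
   vertex 3.2 4.7 2.8
   vertex 2.0 4.3 1.3
   vertex 2.3 4.8 4.6
  endloop
 endfacet
 facet normal 0.314 0.943 0.105
  outer loop
   vertex 3.2 4.7 2.8
   vertex 2.3 4.8 4.6
   vertex 2.7 4.7 4.3
  endloop
 endfacet
 facet normal 0.236 0.875 -0.422
  outer loop
   vertex 3.2 4.7 2.8
   vertex 4.6 3.6 1.3
   vertex 2.0 4.3 1.3
  endloop
 endfacet
 facet normal 0.749 0.613 0.250
  outer loop
   vertex 3.2 4.7 2.8
   vertex 2.7 4.7 4.3
   vertex 4.6 3.6 1.3
  endloop
 endfacet
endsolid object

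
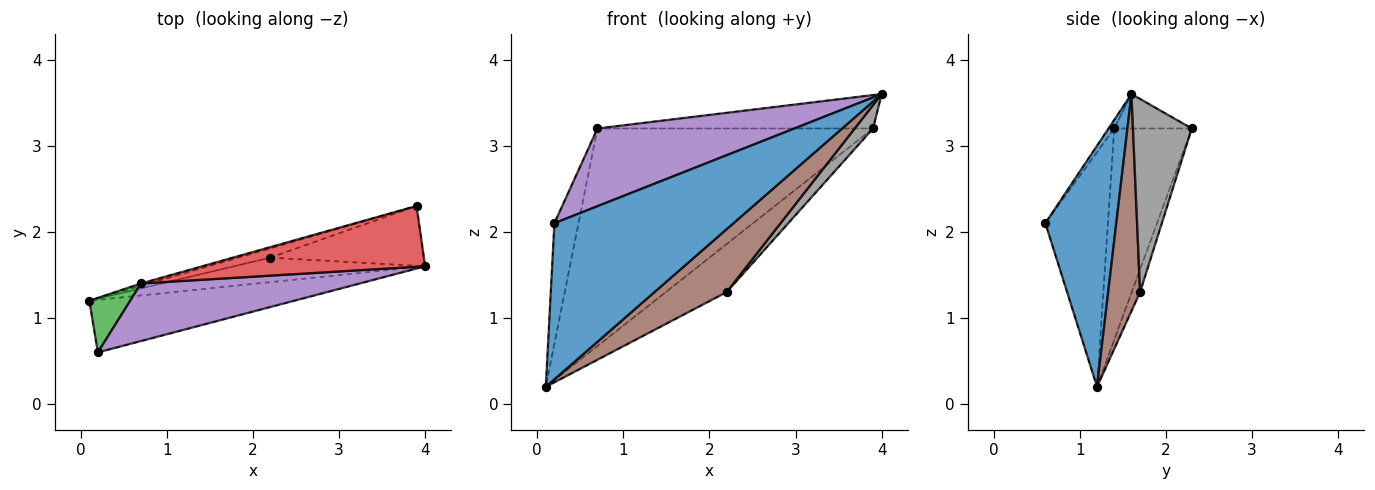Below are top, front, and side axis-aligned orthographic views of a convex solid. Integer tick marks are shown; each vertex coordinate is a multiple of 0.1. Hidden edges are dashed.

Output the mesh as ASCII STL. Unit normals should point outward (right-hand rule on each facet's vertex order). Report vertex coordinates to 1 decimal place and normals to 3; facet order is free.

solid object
 facet normal 0.351 -0.887 -0.299
  outer loop
   vertex 0.2 0.6 2.1
   vertex 0.1 1.2 0.2
   vertex 4.0 1.6 3.6
  endloop
 endfacet
 facet normal -0.271 0.963 -0.010
  outer loop
   vertex 0.7 1.4 3.2
   vertex 3.9 2.3 3.2
   vertex 0.1 1.2 0.2
  endloop
 endfacet
 facet normal -0.921 0.355 0.161
  outer loop
   vertex 0.7 1.4 3.2
   vertex 0.1 1.2 0.2
   vertex 0.2 0.6 2.1
  endloop
 endfacet
 facet normal -0.134 0.477 0.869
  outer loop
   vertex 0.7 1.4 3.2
   vertex 4.0 1.6 3.6
   vertex 3.9 2.3 3.2
  endloop
 endfacet
 facet normal -0.023 -0.803 0.595
  outer loop
   vertex 0.7 1.4 3.2
   vertex 0.2 0.6 2.1
   vertex 4.0 1.6 3.6
  endloop
 endfacet
 facet normal 0.381 -0.862 -0.336
  outer loop
   vertex 2.2 1.7 1.3
   vertex 4.0 1.6 3.6
   vertex 0.1 1.2 0.2
  endloop
 endfacet
 facet normal -0.133 0.973 -0.188
  outer loop
   vertex 2.2 1.7 1.3
   vertex 0.1 1.2 0.2
   vertex 3.9 2.3 3.2
  endloop
 endfacet
 facet normal 0.760 -0.237 -0.605
  outer loop
   vertex 2.2 1.7 1.3
   vertex 3.9 2.3 3.2
   vertex 4.0 1.6 3.6
  endloop
 endfacet
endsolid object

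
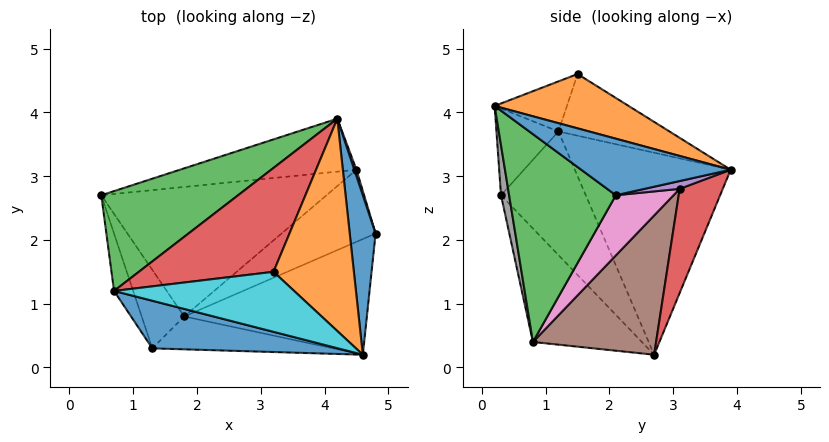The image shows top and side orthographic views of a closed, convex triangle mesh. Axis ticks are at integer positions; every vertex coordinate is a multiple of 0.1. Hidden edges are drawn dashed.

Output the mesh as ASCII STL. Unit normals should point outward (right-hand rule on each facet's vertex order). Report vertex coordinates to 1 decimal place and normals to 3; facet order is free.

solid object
 facet normal 0.890 0.206 0.407
  outer loop
   vertex 4.2 3.9 3.1
   vertex 4.6 0.2 4.1
   vertex 4.8 2.1 2.7
  endloop
 endfacet
 facet normal 0.539 0.274 0.797
  outer loop
   vertex 4.2 3.9 3.1
   vertex 3.2 1.5 4.6
   vertex 4.6 0.2 4.1
  endloop
 endfacet
 facet normal 0.654 -0.492 -0.575
  outer loop
   vertex 1.8 0.8 0.4
   vertex 4.8 2.1 2.7
   vertex 4.6 0.2 4.1
  endloop
 endfacet
 facet normal 0.452 0.457 -0.766
  outer loop
   vertex 4.5 3.1 2.8
   vertex 0.5 2.7 0.2
   vertex 4.2 3.9 3.1
  endloop
 endfacet
 facet normal 0.933 0.254 0.254
  outer loop
   vertex 4.5 3.1 2.8
   vertex 4.2 3.9 3.1
   vertex 4.8 2.1 2.7
  endloop
 endfacet
 facet normal 0.508 0.261 -0.821
  outer loop
   vertex 4.5 3.1 2.8
   vertex 1.8 0.8 0.4
   vertex 0.5 2.7 0.2
  endloop
 endfacet
 facet normal 0.524 0.239 -0.818
  outer loop
   vertex 4.5 3.1 2.8
   vertex 4.8 2.1 2.7
   vertex 1.8 0.8 0.4
  endloop
 endfacet
 facet normal 0.055 -0.978 -0.201
  outer loop
   vertex 1.3 0.3 2.7
   vertex 1.8 0.8 0.4
   vertex 4.6 0.2 4.1
  endloop
 endfacet
 facet normal -0.775 -0.561 -0.290
  outer loop
   vertex 1.3 0.3 2.7
   vertex 0.5 2.7 0.2
   vertex 1.8 0.8 0.4
  endloop
 endfacet
 facet normal -0.224 -0.550 0.805
  outer loop
   vertex 0.7 1.2 3.7
   vertex 4.6 0.2 4.1
   vertex 3.2 1.5 4.6
  endloop
 endfacet
 facet normal -0.260 -0.790 0.555
  outer loop
   vertex 0.7 1.2 3.7
   vertex 1.3 0.3 2.7
   vertex 4.6 0.2 4.1
  endloop
 endfacet
 facet normal -0.888 -0.439 -0.137
  outer loop
   vertex 0.7 1.2 3.7
   vertex 0.5 2.7 0.2
   vertex 1.3 0.3 2.7
  endloop
 endfacet
 facet normal -0.531 0.768 0.359
  outer loop
   vertex 0.7 1.2 3.7
   vertex 4.2 3.9 3.1
   vertex 0.5 2.7 0.2
  endloop
 endfacet
 facet normal -0.334 0.596 0.730
  outer loop
   vertex 0.7 1.2 3.7
   vertex 3.2 1.5 4.6
   vertex 4.2 3.9 3.1
  endloop
 endfacet
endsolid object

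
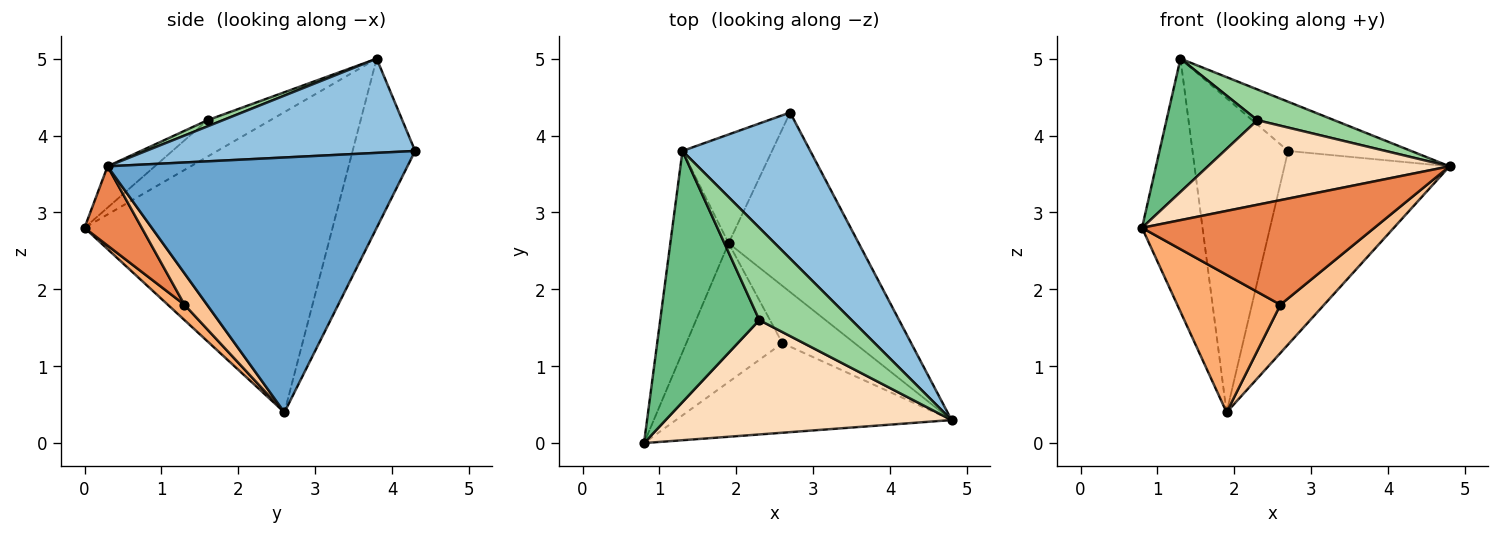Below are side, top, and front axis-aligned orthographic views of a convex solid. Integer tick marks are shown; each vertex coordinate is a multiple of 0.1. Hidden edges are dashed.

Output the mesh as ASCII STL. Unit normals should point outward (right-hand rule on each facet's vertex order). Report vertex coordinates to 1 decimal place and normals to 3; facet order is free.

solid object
 facet normal 0.800 0.440 -0.408
  outer loop
   vertex 1.9 2.6 0.4
   vertex 2.7 4.3 3.8
   vertex 4.8 0.3 3.6
  endloop
 endfacet
 facet normal 0.573 0.262 0.777
  outer loop
   vertex 1.3 3.8 5.0
   vertex 4.8 0.3 3.6
   vertex 2.7 4.3 3.8
  endloop
 endfacet
 facet normal -0.955 0.233 -0.185
  outer loop
   vertex 1.3 3.8 5.0
   vertex 1.9 2.6 0.4
   vertex 0.8 0.0 2.8
  endloop
 endfacet
 facet normal -0.526 0.804 -0.278
  outer loop
   vertex 1.3 3.8 5.0
   vertex 2.7 4.3 3.8
   vertex 1.9 2.6 0.4
  endloop
 endfacet
 facet normal 0.184 -0.747 -0.639
  outer loop
   vertex 2.6 1.3 1.8
   vertex 4.8 0.3 3.6
   vertex 0.8 0.0 2.8
  endloop
 endfacet
 facet normal 0.113 -0.699 -0.706
  outer loop
   vertex 2.6 1.3 1.8
   vertex 0.8 0.0 2.8
   vertex 1.9 2.6 0.4
  endloop
 endfacet
 facet normal 0.316 -0.611 -0.726
  outer loop
   vertex 2.6 1.3 1.8
   vertex 1.9 2.6 0.4
   vertex 4.8 0.3 3.6
  endloop
 endfacet
 facet normal -0.115 -0.591 0.799
  outer loop
   vertex 2.3 1.6 4.2
   vertex 0.8 0.0 2.8
   vertex 4.8 0.3 3.6
  endloop
 endfacet
 facet normal -0.309 -0.446 0.840
  outer loop
   vertex 2.3 1.6 4.2
   vertex 1.3 3.8 5.0
   vertex 0.8 0.0 2.8
  endloop
 endfacet
 facet normal 0.063 -0.316 0.947
  outer loop
   vertex 2.3 1.6 4.2
   vertex 4.8 0.3 3.6
   vertex 1.3 3.8 5.0
  endloop
 endfacet
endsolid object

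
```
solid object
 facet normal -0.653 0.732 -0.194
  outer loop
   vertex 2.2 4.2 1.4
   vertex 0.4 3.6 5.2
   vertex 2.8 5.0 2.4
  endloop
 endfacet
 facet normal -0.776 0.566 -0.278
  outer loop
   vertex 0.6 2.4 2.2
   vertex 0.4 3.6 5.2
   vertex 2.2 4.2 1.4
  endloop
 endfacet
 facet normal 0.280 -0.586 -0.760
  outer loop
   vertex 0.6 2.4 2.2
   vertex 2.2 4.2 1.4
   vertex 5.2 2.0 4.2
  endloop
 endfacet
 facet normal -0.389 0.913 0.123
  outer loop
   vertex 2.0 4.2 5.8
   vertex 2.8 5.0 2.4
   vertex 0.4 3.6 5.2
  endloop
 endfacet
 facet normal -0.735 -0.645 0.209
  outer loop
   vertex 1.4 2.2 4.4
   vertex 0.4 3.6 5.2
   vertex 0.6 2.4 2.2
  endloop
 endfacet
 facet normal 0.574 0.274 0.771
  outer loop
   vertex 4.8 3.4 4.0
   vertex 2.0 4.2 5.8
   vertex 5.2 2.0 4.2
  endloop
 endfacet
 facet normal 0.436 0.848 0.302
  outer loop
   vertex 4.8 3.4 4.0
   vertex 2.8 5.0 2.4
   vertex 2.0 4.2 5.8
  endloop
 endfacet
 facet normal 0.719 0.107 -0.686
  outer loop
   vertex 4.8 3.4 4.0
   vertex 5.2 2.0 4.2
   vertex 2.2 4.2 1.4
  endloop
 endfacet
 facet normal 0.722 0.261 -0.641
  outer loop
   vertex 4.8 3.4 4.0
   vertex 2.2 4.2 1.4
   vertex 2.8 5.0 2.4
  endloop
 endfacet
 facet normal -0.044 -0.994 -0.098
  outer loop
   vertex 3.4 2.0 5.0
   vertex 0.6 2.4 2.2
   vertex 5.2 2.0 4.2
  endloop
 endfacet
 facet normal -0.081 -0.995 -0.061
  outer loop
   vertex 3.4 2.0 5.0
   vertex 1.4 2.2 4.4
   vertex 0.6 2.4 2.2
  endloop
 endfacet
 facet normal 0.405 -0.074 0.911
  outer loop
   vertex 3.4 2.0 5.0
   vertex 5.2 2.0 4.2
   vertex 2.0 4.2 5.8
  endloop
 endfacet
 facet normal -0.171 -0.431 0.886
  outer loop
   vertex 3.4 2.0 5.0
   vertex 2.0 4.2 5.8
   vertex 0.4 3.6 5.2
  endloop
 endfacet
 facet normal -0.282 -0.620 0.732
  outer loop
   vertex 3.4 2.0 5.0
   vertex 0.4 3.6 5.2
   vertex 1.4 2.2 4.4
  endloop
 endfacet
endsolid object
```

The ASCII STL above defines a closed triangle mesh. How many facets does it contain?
14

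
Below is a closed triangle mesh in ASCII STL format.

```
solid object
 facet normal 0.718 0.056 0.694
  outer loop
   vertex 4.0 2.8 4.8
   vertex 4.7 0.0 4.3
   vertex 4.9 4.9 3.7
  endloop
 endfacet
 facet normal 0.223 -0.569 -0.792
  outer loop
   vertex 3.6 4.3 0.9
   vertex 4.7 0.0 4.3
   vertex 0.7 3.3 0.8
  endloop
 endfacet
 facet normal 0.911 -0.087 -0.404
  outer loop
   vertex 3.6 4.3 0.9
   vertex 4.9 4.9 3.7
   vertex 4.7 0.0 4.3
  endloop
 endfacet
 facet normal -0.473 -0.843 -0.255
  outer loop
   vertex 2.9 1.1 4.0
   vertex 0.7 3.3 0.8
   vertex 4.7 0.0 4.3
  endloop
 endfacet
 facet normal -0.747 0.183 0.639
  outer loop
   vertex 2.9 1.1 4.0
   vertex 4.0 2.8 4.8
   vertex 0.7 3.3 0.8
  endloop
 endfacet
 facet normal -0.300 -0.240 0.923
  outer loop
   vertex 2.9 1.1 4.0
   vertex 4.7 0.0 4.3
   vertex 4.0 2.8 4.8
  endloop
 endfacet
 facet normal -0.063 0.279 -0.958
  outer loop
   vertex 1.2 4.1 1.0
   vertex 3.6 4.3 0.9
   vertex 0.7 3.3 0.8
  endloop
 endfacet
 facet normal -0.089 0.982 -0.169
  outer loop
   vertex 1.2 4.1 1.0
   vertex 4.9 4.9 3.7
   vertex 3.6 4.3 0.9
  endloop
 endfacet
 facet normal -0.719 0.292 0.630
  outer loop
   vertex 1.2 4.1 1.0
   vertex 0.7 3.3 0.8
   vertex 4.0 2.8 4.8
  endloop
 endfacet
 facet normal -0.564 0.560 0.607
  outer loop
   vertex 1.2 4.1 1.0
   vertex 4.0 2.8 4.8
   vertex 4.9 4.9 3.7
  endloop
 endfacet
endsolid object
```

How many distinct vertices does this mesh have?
7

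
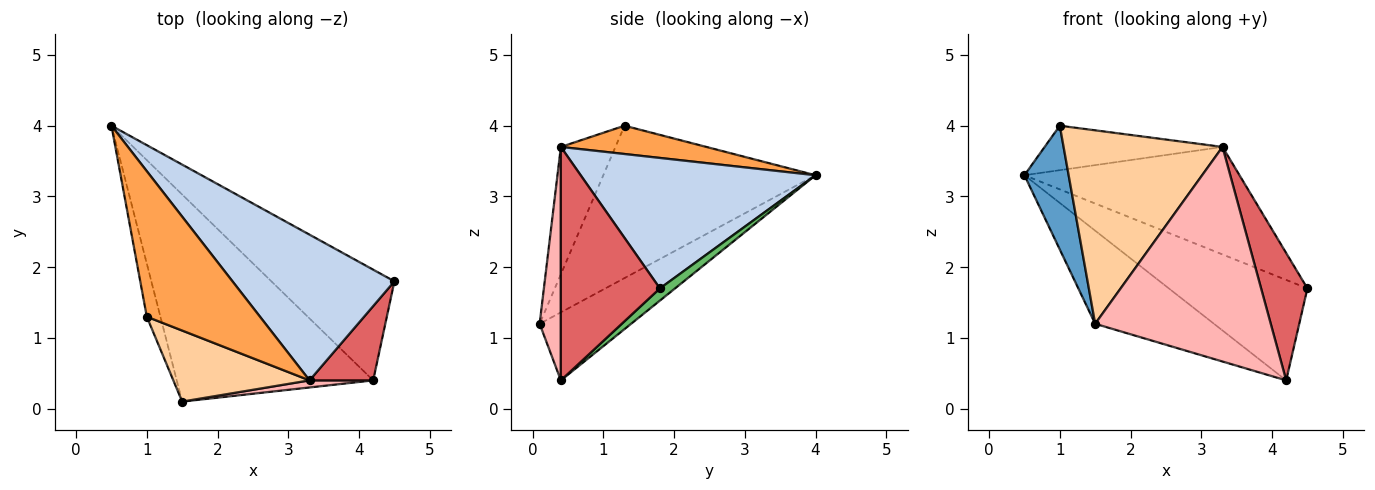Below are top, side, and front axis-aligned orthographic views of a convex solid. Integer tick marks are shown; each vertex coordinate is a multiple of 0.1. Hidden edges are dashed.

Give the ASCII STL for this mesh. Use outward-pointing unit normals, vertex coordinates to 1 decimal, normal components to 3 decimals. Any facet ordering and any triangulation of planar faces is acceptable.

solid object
 facet normal -0.975 -0.203 -0.087
  outer loop
   vertex 1.0 1.3 4.0
   vertex 0.5 4.0 3.3
   vertex 1.5 0.1 1.2
  endloop
 endfacet
 facet normal 0.544 0.498 0.675
  outer loop
   vertex 3.3 0.4 3.7
   vertex 4.5 1.8 1.7
   vertex 0.5 4.0 3.3
  endloop
 endfacet
 facet normal 0.233 0.284 0.930
  outer loop
   vertex 3.3 0.4 3.7
   vertex 0.5 4.0 3.3
   vertex 1.0 1.3 4.0
  endloop
 endfacet
 facet normal -0.307 -0.893 0.328
  outer loop
   vertex 3.3 0.4 3.7
   vertex 1.0 1.3 4.0
   vertex 1.5 0.1 1.2
  endloop
 endfacet
 facet normal 0.073 0.670 -0.739
  outer loop
   vertex 4.2 0.4 0.4
   vertex 0.5 4.0 3.3
   vertex 4.5 1.8 1.7
  endloop
 endfacet
 facet normal -0.301 0.391 -0.870
  outer loop
   vertex 4.2 0.4 0.4
   vertex 1.5 0.1 1.2
   vertex 0.5 4.0 3.3
  endloop
 endfacet
 facet normal 0.879 -0.411 0.240
  outer loop
   vertex 4.2 0.4 0.4
   vertex 4.5 1.8 1.7
   vertex 3.3 0.4 3.7
  endloop
 endfacet
 facet normal 0.120 -0.992 0.033
  outer loop
   vertex 4.2 0.4 0.4
   vertex 3.3 0.4 3.7
   vertex 1.5 0.1 1.2
  endloop
 endfacet
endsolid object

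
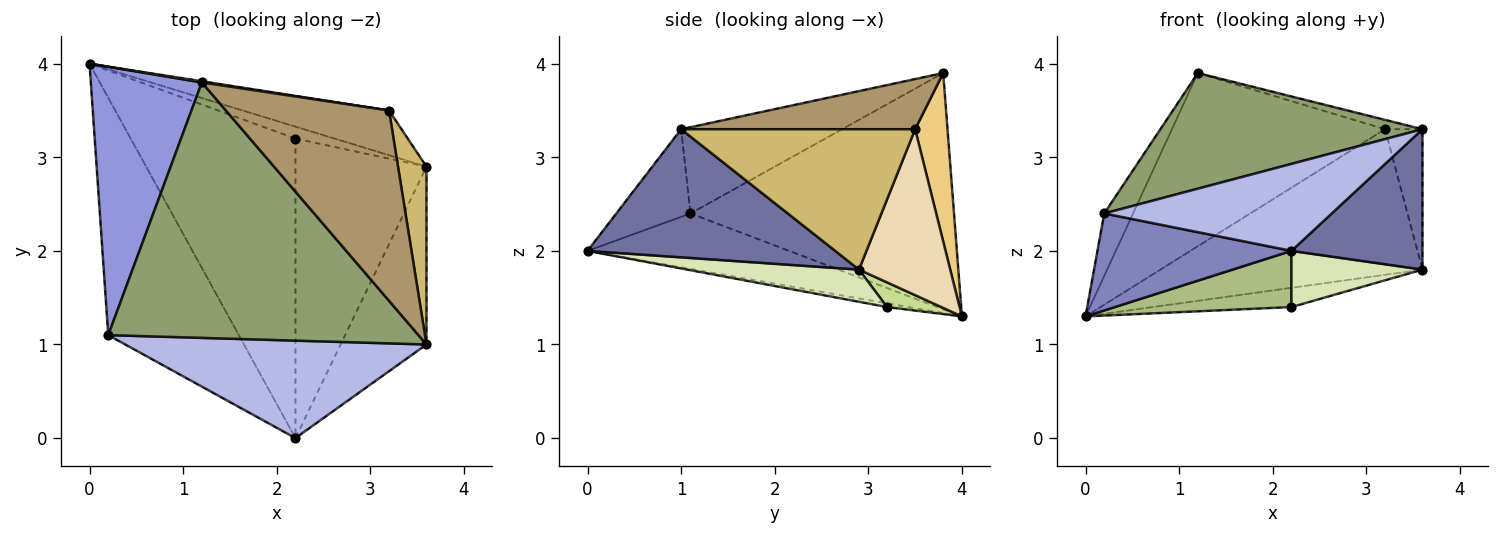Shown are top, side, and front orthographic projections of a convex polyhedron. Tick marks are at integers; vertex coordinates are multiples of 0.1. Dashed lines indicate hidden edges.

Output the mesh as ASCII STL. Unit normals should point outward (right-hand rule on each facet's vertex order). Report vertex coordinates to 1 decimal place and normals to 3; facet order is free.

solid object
 facet normal 0.761 -0.402 -0.510
  outer loop
   vertex 3.6 2.9 1.8
   vertex 3.6 1.0 3.3
   vertex 2.2 0.0 2.0
  endloop
 endfacet
 facet normal -0.366 -0.352 -0.862
  outer loop
   vertex 0.2 1.1 2.4
   vertex 0.0 4.0 1.3
   vertex 2.2 0.0 2.0
  endloop
 endfacet
 facet normal -0.901 0.098 0.423
  outer loop
   vertex 0.2 1.1 2.4
   vertex 1.2 3.8 3.9
   vertex 0.0 4.0 1.3
  endloop
 endfacet
 facet normal -0.212 -0.651 0.729
  outer loop
   vertex 0.2 1.1 2.4
   vertex 2.2 0.0 2.0
   vertex 3.6 1.0 3.3
  endloop
 endfacet
 facet normal -0.246 -0.400 0.883
  outer loop
   vertex 0.2 1.1 2.4
   vertex 3.6 1.0 3.3
   vertex 1.2 3.8 3.9
  endloop
 endfacet
 facet normal -0.022 -0.184 -0.983
  outer loop
   vertex 2.2 3.2 1.4
   vertex 2.2 0.0 2.0
   vertex 0.0 4.0 1.3
  endloop
 endfacet
 facet normal 0.316 0.806 -0.501
  outer loop
   vertex 2.2 3.2 1.4
   vertex 0.0 4.0 1.3
   vertex 3.6 2.9 1.8
  endloop
 endfacet
 facet normal 0.235 -0.179 -0.955
  outer loop
   vertex 2.2 3.2 1.4
   vertex 3.6 2.9 1.8
   vertex 2.2 0.0 2.0
  endloop
 endfacet
 facet normal 0.293 0.047 0.955
  outer loop
   vertex 3.2 3.5 3.3
   vertex 1.2 3.8 3.9
   vertex 3.6 1.0 3.3
  endloop
 endfacet
 facet normal 0.968 0.155 0.196
  outer loop
   vertex 3.2 3.5 3.3
   vertex 3.6 1.0 3.3
   vertex 3.6 2.9 1.8
  endloop
 endfacet
 facet normal 0.150 0.989 0.007
  outer loop
   vertex 3.2 3.5 3.3
   vertex 0.0 4.0 1.3
   vertex 1.2 3.8 3.9
  endloop
 endfacet
 facet normal 0.316 0.907 -0.279
  outer loop
   vertex 3.2 3.5 3.3
   vertex 3.6 2.9 1.8
   vertex 0.0 4.0 1.3
  endloop
 endfacet
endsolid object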